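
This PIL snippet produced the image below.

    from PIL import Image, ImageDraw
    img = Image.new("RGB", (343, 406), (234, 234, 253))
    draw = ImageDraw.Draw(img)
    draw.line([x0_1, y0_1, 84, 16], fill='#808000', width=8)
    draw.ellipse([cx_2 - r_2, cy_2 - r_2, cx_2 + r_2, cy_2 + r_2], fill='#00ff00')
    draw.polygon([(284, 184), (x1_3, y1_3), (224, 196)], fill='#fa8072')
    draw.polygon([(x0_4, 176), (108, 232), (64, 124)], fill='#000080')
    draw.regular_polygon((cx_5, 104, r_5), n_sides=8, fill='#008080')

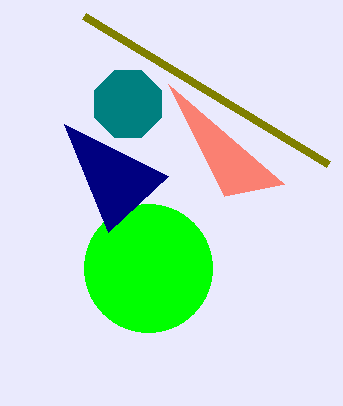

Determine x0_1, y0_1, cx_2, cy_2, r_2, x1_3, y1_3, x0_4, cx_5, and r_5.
x0_1 = 328, y0_1 = 164, cx_2 = 148, cy_2 = 268, r_2 = 64, x1_3 = 168, y1_3 = 84, x0_4 = 168, cx_5 = 128, r_5 = 36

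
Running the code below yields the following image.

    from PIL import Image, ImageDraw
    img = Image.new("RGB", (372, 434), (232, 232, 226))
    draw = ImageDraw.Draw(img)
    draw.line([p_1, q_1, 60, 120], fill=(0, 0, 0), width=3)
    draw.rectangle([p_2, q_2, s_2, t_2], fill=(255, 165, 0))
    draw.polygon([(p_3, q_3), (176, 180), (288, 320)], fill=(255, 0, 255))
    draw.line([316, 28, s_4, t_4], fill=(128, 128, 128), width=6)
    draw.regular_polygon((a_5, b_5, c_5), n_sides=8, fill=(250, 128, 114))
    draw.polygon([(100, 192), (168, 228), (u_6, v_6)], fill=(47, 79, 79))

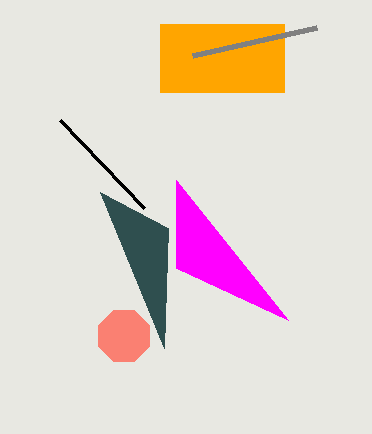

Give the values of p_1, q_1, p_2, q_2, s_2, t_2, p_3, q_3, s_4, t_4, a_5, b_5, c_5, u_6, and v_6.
p_1 = 144, q_1 = 208, p_2 = 160, q_2 = 24, s_2 = 284, t_2 = 92, p_3 = 176, q_3 = 268, s_4 = 192, t_4 = 56, a_5 = 124, b_5 = 336, c_5 = 28, u_6 = 164, v_6 = 348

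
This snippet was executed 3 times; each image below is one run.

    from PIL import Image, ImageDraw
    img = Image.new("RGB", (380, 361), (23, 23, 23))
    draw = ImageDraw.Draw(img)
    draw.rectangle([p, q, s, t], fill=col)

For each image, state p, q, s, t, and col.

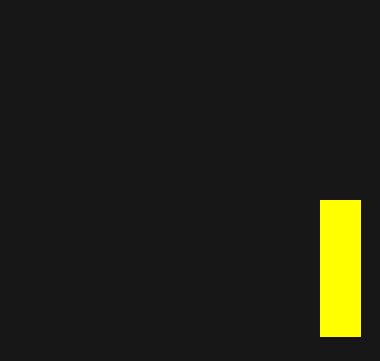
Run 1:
p = 320, q = 200, s = 360, t = 336, col = 'yellow'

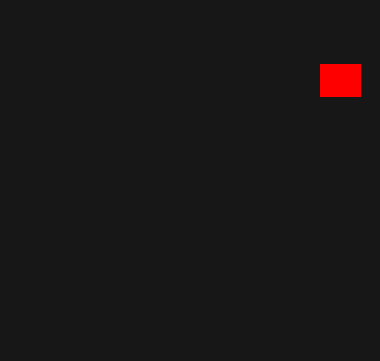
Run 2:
p = 320
q = 64
s = 360
t = 96
col = 'red'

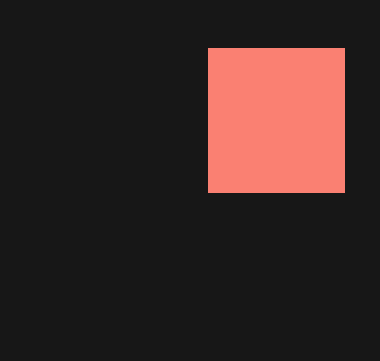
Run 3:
p = 208, q = 48, s = 344, t = 192, col = 'salmon'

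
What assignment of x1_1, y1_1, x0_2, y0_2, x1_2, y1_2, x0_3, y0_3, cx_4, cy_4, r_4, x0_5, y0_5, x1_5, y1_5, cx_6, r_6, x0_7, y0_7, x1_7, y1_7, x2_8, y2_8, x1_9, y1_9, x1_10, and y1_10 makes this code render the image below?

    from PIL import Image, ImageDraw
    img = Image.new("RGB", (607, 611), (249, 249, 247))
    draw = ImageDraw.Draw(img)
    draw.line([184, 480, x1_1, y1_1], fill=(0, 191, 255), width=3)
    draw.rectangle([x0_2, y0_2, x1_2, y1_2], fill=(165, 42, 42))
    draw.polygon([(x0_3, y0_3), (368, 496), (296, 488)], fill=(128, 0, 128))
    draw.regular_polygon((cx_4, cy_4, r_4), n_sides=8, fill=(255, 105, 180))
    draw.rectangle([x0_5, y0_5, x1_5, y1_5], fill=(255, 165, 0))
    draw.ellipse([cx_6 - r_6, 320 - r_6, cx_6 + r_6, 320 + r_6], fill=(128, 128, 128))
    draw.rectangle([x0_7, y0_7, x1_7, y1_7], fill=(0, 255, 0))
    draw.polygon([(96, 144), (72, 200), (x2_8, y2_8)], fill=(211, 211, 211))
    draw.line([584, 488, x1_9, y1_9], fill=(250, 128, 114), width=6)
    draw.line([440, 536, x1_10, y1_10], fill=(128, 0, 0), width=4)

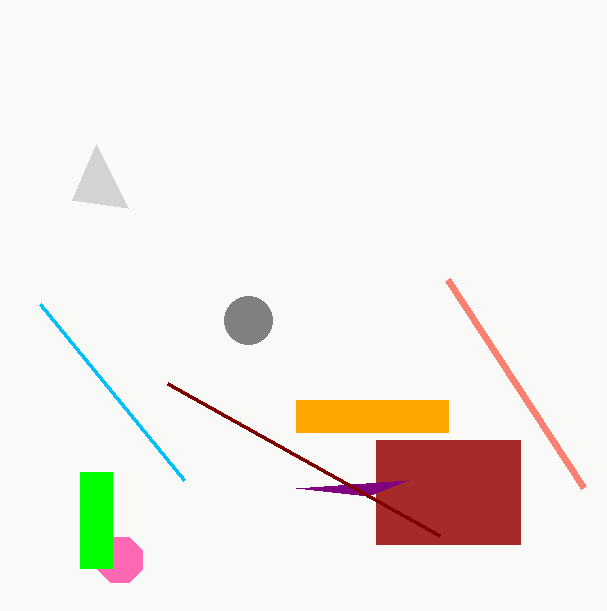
x1_1 = 40, y1_1 = 304, x0_2 = 376, y0_2 = 440, x1_2 = 520, y1_2 = 544, x0_3 = 408, y0_3 = 480, cx_4 = 120, cy_4 = 560, r_4 = 24, x0_5 = 296, y0_5 = 400, x1_5 = 448, y1_5 = 432, cx_6 = 248, r_6 = 24, x0_7 = 80, y0_7 = 472, x1_7 = 112, y1_7 = 568, x2_8 = 128, y2_8 = 208, x1_9 = 448, y1_9 = 280, x1_10 = 168, y1_10 = 384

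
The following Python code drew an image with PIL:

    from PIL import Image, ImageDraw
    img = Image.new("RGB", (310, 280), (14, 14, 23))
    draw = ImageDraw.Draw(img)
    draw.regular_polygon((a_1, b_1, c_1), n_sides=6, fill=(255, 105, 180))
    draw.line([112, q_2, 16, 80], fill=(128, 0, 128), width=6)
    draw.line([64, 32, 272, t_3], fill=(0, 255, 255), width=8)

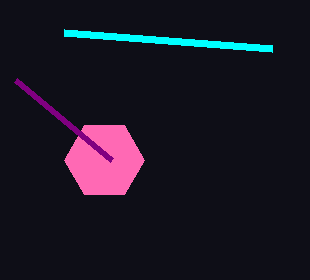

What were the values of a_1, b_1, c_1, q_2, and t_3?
a_1 = 104; b_1 = 160; c_1 = 40; q_2 = 160; t_3 = 48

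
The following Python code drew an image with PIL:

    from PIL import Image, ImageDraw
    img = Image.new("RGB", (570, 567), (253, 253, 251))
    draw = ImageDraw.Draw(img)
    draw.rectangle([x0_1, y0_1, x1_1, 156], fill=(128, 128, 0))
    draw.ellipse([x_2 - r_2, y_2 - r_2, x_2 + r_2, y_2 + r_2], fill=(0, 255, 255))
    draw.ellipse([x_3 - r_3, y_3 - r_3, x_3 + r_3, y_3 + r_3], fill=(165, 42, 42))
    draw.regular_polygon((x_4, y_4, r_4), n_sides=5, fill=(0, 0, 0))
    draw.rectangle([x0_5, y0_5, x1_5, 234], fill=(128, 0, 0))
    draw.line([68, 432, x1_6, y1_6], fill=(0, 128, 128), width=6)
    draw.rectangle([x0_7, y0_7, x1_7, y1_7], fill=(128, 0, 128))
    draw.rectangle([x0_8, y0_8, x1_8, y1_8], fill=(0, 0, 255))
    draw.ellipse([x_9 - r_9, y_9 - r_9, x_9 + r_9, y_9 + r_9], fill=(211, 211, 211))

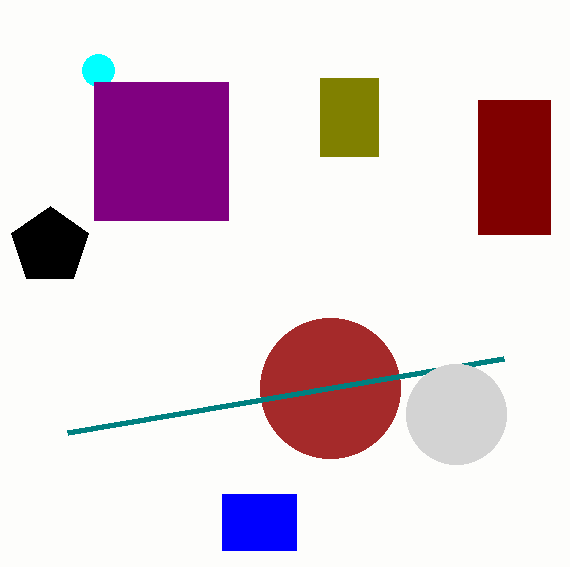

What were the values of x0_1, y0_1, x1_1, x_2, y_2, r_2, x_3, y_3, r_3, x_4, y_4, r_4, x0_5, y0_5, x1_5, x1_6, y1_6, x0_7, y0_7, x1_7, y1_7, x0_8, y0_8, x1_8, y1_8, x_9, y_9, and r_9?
x0_1 = 320, y0_1 = 78, x1_1 = 378, x_2 = 98, y_2 = 70, r_2 = 16, x_3 = 330, y_3 = 388, r_3 = 70, x_4 = 50, y_4 = 246, r_4 = 40, x0_5 = 478, y0_5 = 100, x1_5 = 550, x1_6 = 504, y1_6 = 358, x0_7 = 94, y0_7 = 82, x1_7 = 228, y1_7 = 220, x0_8 = 222, y0_8 = 494, x1_8 = 296, y1_8 = 550, x_9 = 456, y_9 = 414, r_9 = 50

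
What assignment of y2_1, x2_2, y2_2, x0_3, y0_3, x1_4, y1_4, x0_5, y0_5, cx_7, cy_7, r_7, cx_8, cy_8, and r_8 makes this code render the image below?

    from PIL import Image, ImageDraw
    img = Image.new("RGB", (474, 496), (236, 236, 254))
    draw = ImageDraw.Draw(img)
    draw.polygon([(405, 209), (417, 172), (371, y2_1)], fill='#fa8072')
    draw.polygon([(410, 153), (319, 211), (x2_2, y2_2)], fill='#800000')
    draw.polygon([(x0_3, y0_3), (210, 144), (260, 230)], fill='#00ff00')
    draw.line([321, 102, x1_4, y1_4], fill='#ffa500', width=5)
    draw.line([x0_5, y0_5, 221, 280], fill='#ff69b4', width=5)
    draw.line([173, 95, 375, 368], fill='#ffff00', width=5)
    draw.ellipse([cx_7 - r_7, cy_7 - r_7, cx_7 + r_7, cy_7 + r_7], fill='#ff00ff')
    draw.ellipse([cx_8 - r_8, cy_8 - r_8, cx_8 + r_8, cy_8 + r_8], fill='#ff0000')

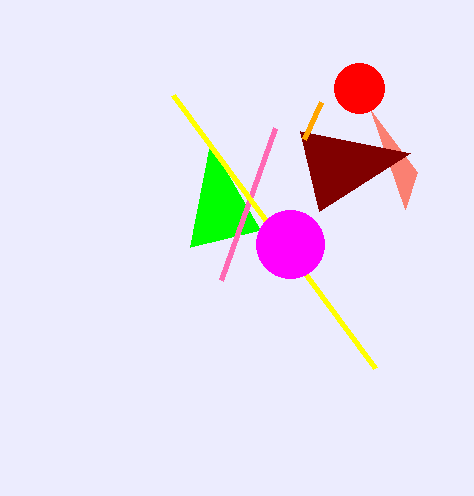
y2_1 = 111; x2_2 = 300; y2_2 = 131; x0_3 = 190; y0_3 = 247; x1_4 = 304; y1_4 = 139; x0_5 = 275; y0_5 = 128; cx_7 = 290; cy_7 = 244; r_7 = 34; cx_8 = 359; cy_8 = 88; r_8 = 25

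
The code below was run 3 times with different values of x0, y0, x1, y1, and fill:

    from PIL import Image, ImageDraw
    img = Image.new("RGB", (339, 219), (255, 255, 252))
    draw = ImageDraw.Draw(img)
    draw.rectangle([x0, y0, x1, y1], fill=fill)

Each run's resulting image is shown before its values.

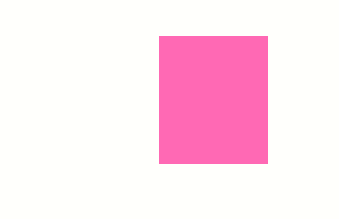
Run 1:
x0 = 159; y0 = 36; x1 = 267; y1 = 163; fill = 'hotpink'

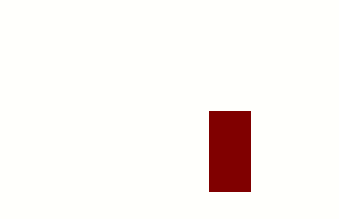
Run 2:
x0 = 209; y0 = 111; x1 = 250; y1 = 191; fill = 'maroon'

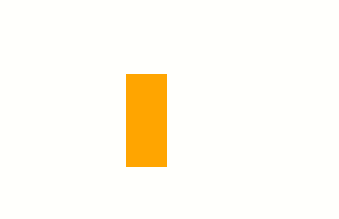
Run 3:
x0 = 126
y0 = 74
x1 = 166
y1 = 166
fill = 'orange'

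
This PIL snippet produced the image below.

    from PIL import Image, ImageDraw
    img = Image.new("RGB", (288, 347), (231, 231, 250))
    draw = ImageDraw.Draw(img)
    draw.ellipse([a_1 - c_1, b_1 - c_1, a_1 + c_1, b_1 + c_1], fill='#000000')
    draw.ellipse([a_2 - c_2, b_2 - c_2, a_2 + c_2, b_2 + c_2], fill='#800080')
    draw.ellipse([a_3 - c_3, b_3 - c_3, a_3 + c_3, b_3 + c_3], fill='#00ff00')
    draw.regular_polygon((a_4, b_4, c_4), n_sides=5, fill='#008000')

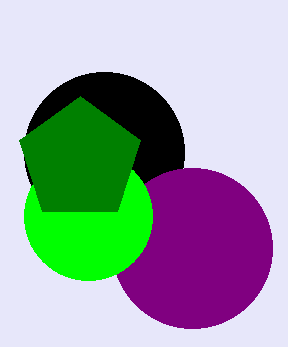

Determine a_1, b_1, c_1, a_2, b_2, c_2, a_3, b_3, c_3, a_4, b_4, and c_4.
a_1 = 104, b_1 = 152, c_1 = 80, a_2 = 192, b_2 = 248, c_2 = 80, a_3 = 88, b_3 = 216, c_3 = 64, a_4 = 80, b_4 = 160, c_4 = 64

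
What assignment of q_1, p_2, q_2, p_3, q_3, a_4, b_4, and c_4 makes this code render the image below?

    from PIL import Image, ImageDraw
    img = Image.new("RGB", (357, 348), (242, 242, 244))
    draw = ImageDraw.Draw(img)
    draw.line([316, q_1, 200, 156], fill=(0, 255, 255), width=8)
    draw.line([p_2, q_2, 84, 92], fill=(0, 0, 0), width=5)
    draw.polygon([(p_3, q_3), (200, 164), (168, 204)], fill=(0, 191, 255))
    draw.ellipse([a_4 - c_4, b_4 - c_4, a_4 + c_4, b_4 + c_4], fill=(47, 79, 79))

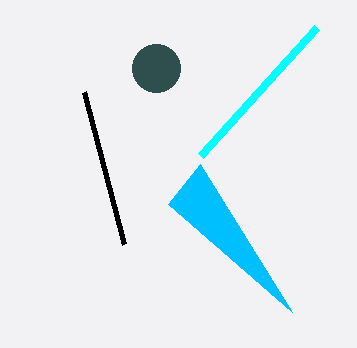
q_1 = 28
p_2 = 124
q_2 = 244
p_3 = 292
q_3 = 312
a_4 = 156
b_4 = 68
c_4 = 24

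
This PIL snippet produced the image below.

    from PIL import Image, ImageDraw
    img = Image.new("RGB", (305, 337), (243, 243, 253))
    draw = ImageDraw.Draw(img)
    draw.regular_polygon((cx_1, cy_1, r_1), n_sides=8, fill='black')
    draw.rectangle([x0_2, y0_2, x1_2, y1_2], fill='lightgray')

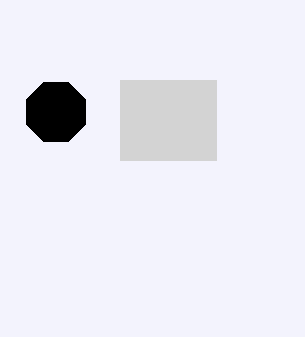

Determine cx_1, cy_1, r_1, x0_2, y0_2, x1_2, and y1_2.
cx_1 = 56
cy_1 = 112
r_1 = 32
x0_2 = 120
y0_2 = 80
x1_2 = 216
y1_2 = 160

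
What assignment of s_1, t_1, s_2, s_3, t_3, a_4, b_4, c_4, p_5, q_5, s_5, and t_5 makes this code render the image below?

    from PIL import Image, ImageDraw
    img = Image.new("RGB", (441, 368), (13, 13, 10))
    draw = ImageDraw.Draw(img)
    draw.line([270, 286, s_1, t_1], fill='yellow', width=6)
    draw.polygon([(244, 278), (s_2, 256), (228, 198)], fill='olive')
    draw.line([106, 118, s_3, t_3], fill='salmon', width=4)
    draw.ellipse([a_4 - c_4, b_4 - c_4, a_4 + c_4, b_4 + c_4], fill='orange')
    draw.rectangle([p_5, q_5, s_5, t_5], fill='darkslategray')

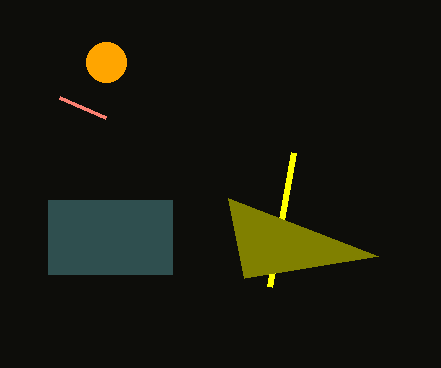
s_1 = 294
t_1 = 152
s_2 = 378
s_3 = 60
t_3 = 98
a_4 = 106
b_4 = 62
c_4 = 20
p_5 = 48
q_5 = 200
s_5 = 172
t_5 = 274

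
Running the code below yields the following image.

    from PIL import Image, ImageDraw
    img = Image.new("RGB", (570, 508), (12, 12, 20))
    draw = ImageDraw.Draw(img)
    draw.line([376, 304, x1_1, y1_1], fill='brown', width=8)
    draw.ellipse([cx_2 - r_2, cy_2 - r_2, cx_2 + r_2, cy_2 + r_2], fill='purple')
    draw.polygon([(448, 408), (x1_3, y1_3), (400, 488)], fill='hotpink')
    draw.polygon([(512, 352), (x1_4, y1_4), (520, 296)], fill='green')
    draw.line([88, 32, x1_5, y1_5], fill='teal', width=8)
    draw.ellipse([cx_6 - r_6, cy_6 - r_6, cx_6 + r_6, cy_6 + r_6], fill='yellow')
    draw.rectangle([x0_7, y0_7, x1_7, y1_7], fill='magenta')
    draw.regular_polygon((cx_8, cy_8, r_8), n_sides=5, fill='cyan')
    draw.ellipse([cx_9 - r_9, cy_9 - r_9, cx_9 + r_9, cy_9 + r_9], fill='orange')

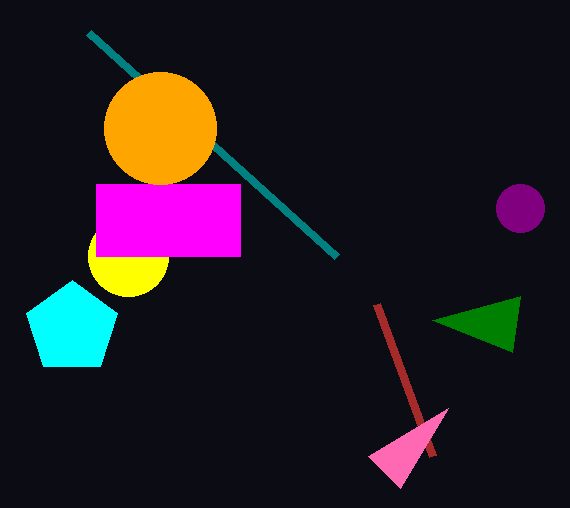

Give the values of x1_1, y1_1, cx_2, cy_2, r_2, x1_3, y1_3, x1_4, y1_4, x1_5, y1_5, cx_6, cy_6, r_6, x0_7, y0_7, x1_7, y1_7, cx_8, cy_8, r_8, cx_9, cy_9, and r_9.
x1_1 = 432; y1_1 = 456; cx_2 = 520; cy_2 = 208; r_2 = 24; x1_3 = 368; y1_3 = 456; x1_4 = 432; y1_4 = 320; x1_5 = 336; y1_5 = 256; cx_6 = 128; cy_6 = 256; r_6 = 40; x0_7 = 96; y0_7 = 184; x1_7 = 240; y1_7 = 256; cx_8 = 72; cy_8 = 328; r_8 = 48; cx_9 = 160; cy_9 = 128; r_9 = 56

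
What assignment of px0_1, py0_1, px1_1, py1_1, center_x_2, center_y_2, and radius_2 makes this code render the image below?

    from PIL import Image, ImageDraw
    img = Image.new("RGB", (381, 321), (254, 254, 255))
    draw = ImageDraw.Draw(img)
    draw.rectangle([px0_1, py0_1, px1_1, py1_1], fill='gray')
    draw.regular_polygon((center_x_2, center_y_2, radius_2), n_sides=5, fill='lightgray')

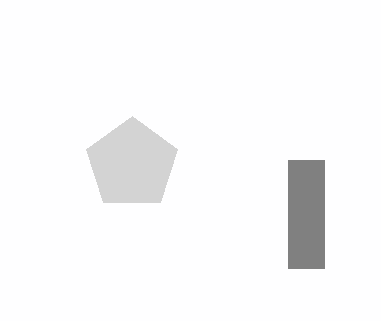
px0_1 = 288
py0_1 = 160
px1_1 = 324
py1_1 = 268
center_x_2 = 132
center_y_2 = 164
radius_2 = 48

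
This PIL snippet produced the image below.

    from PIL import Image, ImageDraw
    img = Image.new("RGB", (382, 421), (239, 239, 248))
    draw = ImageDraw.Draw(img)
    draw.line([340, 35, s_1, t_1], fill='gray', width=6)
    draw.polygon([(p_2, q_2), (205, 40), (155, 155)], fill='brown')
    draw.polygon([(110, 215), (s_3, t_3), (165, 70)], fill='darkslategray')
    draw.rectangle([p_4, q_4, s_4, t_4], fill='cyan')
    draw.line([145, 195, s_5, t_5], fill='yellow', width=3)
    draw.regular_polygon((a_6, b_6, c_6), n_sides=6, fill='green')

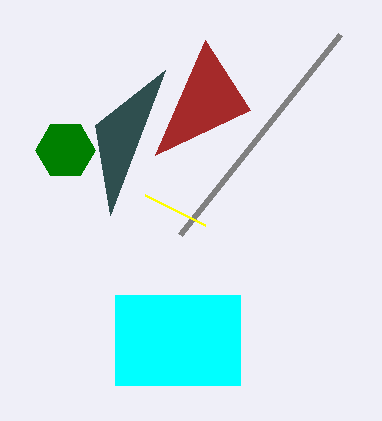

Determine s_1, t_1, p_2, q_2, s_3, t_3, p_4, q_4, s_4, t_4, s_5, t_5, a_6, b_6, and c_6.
s_1 = 180, t_1 = 235, p_2 = 250, q_2 = 110, s_3 = 95, t_3 = 125, p_4 = 115, q_4 = 295, s_4 = 240, t_4 = 385, s_5 = 205, t_5 = 225, a_6 = 65, b_6 = 150, c_6 = 30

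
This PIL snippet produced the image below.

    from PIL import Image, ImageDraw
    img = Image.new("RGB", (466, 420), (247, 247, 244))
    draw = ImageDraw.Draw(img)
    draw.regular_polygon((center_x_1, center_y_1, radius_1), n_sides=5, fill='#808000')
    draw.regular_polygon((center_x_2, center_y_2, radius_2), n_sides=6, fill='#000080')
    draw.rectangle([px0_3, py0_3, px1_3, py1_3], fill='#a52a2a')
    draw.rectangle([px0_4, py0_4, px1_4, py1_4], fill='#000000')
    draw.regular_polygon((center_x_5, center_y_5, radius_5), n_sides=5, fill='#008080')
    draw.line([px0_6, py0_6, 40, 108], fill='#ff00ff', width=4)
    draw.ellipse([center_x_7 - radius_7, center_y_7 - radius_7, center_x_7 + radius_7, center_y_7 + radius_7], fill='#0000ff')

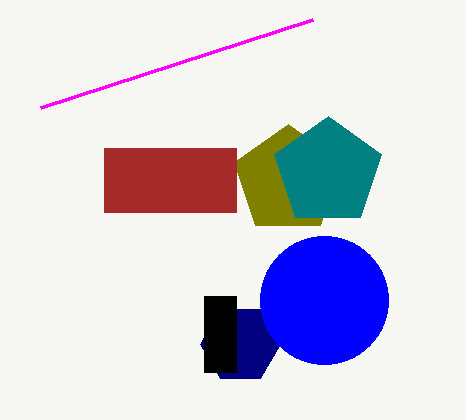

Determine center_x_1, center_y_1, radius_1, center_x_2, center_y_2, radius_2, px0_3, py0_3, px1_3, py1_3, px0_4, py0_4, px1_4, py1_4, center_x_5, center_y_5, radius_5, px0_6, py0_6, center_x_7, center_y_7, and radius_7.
center_x_1 = 288, center_y_1 = 180, radius_1 = 56, center_x_2 = 240, center_y_2 = 344, radius_2 = 40, px0_3 = 104, py0_3 = 148, px1_3 = 236, py1_3 = 212, px0_4 = 204, py0_4 = 296, px1_4 = 236, py1_4 = 372, center_x_5 = 328, center_y_5 = 172, radius_5 = 56, px0_6 = 312, py0_6 = 20, center_x_7 = 324, center_y_7 = 300, radius_7 = 64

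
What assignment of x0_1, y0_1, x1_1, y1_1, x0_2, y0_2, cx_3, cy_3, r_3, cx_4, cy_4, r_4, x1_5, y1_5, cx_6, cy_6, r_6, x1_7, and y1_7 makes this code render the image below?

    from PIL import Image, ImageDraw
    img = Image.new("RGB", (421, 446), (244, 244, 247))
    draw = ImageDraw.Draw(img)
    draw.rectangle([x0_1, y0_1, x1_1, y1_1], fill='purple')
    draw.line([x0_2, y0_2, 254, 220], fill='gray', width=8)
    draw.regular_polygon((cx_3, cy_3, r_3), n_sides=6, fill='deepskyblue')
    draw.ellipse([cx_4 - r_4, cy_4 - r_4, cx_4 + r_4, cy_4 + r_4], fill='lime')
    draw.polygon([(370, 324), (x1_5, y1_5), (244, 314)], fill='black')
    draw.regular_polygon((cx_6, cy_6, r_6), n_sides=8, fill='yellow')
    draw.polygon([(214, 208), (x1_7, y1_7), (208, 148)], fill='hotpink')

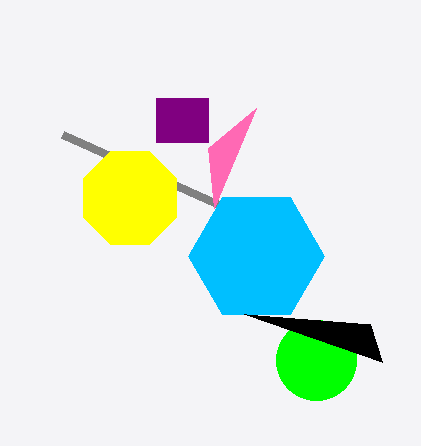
x0_1 = 156; y0_1 = 98; x1_1 = 208; y1_1 = 142; x0_2 = 62; y0_2 = 134; cx_3 = 256; cy_3 = 256; r_3 = 68; cx_4 = 316; cy_4 = 360; r_4 = 40; x1_5 = 382; y1_5 = 362; cx_6 = 130; cy_6 = 198; r_6 = 50; x1_7 = 256; y1_7 = 108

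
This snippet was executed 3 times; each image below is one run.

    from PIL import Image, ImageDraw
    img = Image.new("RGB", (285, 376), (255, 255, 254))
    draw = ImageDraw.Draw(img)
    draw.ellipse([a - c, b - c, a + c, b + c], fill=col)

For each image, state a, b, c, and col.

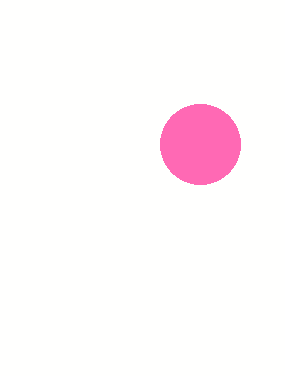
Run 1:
a = 200, b = 144, c = 40, col = 'hotpink'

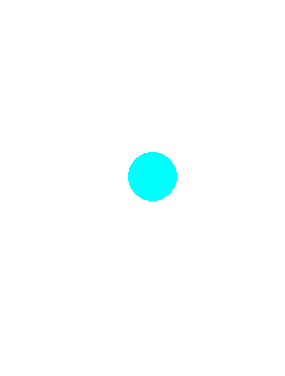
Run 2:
a = 152; b = 176; c = 24; col = 'cyan'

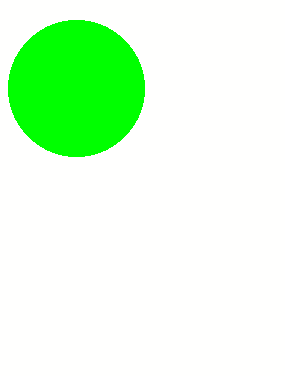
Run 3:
a = 76
b = 88
c = 68
col = 'lime'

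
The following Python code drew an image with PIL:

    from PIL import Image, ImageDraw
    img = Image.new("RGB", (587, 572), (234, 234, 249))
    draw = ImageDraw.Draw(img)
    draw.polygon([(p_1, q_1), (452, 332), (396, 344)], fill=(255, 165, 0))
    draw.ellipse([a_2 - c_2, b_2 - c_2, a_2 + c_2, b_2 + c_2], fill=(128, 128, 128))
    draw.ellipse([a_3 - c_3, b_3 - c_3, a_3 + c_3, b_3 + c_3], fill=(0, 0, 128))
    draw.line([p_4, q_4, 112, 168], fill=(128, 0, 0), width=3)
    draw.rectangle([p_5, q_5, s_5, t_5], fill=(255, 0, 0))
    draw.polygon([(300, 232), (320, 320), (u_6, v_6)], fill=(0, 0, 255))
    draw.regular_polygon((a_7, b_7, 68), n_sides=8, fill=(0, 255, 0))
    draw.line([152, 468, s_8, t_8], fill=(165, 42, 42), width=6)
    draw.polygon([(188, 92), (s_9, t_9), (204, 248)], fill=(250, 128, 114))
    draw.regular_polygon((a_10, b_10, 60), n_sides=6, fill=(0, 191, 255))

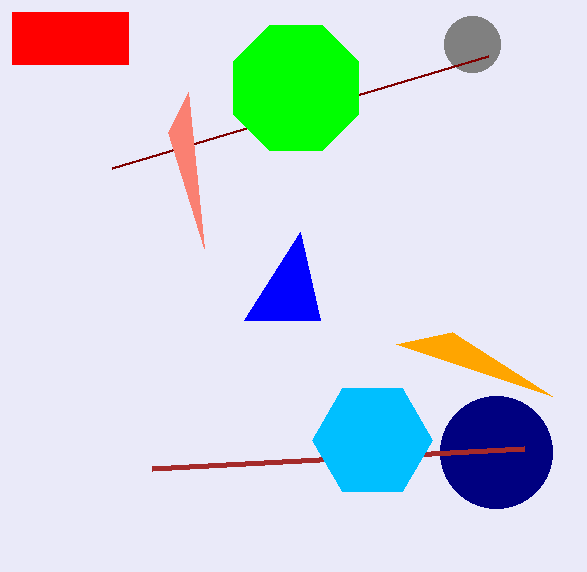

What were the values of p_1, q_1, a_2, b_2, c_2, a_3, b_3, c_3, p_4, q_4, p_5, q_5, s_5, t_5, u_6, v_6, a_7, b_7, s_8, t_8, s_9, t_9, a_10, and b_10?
p_1 = 552
q_1 = 396
a_2 = 472
b_2 = 44
c_2 = 28
a_3 = 496
b_3 = 452
c_3 = 56
p_4 = 488
q_4 = 56
p_5 = 12
q_5 = 12
s_5 = 128
t_5 = 64
u_6 = 244
v_6 = 320
a_7 = 296
b_7 = 88
s_8 = 524
t_8 = 448
s_9 = 168
t_9 = 132
a_10 = 372
b_10 = 440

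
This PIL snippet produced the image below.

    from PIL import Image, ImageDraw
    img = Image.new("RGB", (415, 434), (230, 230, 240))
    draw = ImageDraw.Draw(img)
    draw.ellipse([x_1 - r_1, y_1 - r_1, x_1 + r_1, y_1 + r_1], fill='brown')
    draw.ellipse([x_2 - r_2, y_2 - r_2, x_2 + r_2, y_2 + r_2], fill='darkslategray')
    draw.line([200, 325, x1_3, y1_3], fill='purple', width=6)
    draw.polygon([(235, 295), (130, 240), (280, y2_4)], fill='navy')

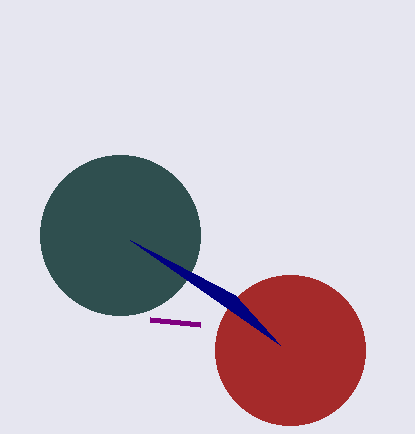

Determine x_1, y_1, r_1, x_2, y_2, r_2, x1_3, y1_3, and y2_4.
x_1 = 290, y_1 = 350, r_1 = 75, x_2 = 120, y_2 = 235, r_2 = 80, x1_3 = 150, y1_3 = 320, y2_4 = 345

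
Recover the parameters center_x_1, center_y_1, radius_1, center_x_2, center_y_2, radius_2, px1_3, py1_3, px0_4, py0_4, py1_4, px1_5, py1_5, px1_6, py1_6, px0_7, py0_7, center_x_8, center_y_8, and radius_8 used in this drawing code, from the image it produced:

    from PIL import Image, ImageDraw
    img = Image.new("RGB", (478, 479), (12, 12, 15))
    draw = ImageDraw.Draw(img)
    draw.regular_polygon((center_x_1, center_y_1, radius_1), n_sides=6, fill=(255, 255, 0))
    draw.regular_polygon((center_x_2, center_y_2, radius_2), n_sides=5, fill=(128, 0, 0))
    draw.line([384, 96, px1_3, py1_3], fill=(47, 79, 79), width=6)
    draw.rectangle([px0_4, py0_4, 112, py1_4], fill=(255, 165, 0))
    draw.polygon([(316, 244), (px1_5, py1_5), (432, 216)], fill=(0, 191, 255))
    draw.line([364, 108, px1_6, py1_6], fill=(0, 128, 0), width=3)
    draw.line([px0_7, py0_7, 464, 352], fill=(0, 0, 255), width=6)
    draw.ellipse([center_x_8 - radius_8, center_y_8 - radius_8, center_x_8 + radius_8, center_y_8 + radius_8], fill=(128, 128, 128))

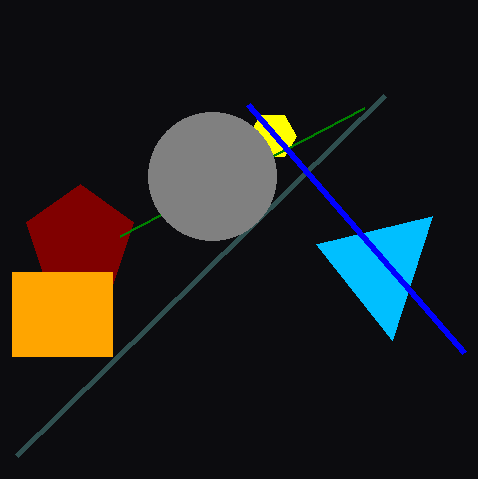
center_x_1 = 272; center_y_1 = 136; radius_1 = 24; center_x_2 = 80; center_y_2 = 240; radius_2 = 56; px1_3 = 16; py1_3 = 456; px0_4 = 12; py0_4 = 272; py1_4 = 356; px1_5 = 392; py1_5 = 340; px1_6 = 120; py1_6 = 236; px0_7 = 248; py0_7 = 104; center_x_8 = 212; center_y_8 = 176; radius_8 = 64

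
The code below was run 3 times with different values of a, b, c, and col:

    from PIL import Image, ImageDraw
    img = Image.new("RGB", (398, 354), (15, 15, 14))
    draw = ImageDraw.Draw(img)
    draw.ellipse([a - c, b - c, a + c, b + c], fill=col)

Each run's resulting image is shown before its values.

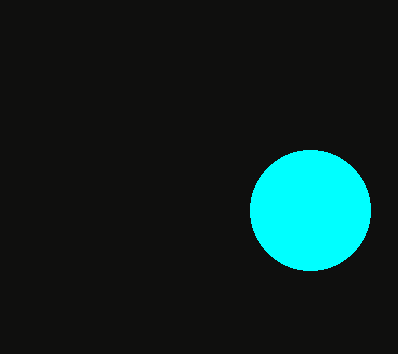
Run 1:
a = 310
b = 210
c = 60
col = 'cyan'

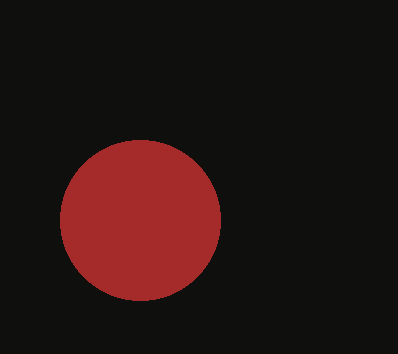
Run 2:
a = 140
b = 220
c = 80
col = 'brown'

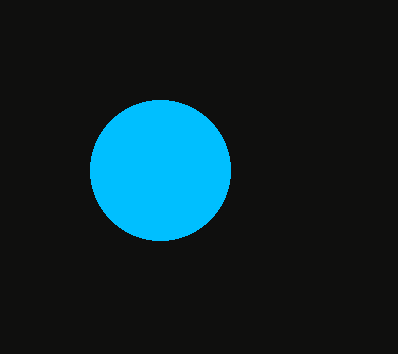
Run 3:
a = 160, b = 170, c = 70, col = 'deepskyblue'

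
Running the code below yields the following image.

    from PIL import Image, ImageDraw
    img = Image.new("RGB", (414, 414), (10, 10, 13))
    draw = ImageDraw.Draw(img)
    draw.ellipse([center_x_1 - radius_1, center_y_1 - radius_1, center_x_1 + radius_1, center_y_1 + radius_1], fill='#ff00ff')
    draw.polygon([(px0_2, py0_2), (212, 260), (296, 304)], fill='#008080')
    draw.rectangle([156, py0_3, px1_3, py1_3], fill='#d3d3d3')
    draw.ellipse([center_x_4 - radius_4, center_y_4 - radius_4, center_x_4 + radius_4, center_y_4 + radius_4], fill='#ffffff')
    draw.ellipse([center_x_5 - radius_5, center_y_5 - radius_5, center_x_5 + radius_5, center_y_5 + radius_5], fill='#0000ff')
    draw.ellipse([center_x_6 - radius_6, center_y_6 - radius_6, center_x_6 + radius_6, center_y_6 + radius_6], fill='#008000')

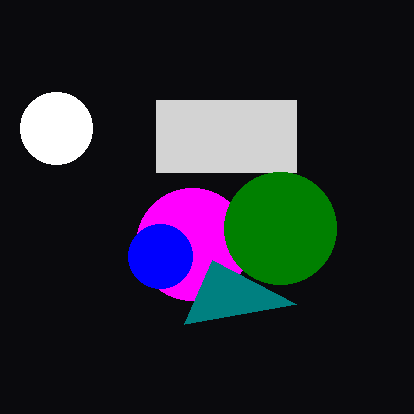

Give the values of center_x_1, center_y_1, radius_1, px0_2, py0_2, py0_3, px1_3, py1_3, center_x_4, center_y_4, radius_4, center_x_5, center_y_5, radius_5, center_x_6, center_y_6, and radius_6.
center_x_1 = 192; center_y_1 = 244; radius_1 = 56; px0_2 = 184; py0_2 = 324; py0_3 = 100; px1_3 = 296; py1_3 = 172; center_x_4 = 56; center_y_4 = 128; radius_4 = 36; center_x_5 = 160; center_y_5 = 256; radius_5 = 32; center_x_6 = 280; center_y_6 = 228; radius_6 = 56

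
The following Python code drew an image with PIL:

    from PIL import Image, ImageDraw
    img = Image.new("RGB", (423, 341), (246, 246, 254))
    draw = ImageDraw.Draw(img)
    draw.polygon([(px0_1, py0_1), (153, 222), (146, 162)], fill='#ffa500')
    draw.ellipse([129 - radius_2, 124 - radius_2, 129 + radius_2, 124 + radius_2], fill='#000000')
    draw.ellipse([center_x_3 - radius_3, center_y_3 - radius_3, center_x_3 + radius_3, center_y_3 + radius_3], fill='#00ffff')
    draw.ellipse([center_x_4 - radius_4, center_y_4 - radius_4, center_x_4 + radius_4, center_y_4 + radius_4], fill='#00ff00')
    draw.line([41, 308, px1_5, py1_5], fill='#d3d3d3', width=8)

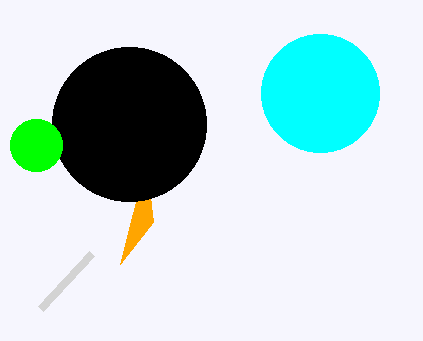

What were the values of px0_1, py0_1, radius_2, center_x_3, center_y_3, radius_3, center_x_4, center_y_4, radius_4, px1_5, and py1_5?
px0_1 = 120, py0_1 = 264, radius_2 = 77, center_x_3 = 320, center_y_3 = 93, radius_3 = 59, center_x_4 = 36, center_y_4 = 145, radius_4 = 26, px1_5 = 92, py1_5 = 253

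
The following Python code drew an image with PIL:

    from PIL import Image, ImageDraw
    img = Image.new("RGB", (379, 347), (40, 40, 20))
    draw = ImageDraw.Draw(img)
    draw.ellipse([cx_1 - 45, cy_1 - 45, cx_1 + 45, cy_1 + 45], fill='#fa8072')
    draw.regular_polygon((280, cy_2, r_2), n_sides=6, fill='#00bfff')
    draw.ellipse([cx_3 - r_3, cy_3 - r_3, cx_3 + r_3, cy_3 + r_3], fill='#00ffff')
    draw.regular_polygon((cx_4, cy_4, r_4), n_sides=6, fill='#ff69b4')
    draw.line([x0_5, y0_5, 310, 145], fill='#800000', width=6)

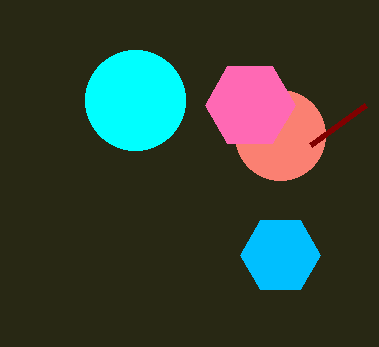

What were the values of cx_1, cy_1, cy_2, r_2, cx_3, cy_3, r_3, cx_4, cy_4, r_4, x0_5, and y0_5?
cx_1 = 280, cy_1 = 135, cy_2 = 255, r_2 = 40, cx_3 = 135, cy_3 = 100, r_3 = 50, cx_4 = 250, cy_4 = 105, r_4 = 45, x0_5 = 365, y0_5 = 105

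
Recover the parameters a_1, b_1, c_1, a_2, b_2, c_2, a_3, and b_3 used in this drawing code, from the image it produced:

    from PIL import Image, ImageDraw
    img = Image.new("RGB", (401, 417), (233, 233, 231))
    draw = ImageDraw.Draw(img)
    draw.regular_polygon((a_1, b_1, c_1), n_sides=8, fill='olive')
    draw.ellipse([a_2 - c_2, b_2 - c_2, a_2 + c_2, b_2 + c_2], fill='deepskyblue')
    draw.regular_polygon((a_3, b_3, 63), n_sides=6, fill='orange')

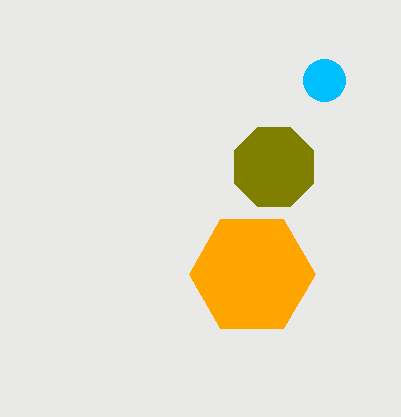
a_1 = 274, b_1 = 167, c_1 = 43, a_2 = 324, b_2 = 80, c_2 = 21, a_3 = 252, b_3 = 274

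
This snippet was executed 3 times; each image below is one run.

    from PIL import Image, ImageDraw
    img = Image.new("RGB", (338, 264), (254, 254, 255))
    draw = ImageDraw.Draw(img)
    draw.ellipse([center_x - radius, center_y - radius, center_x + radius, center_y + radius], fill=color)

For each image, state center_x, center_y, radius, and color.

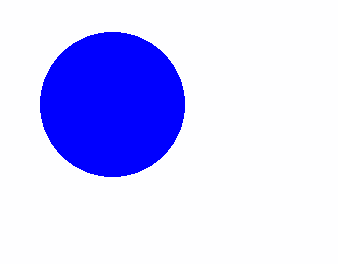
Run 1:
center_x = 112, center_y = 104, radius = 72, color = 'blue'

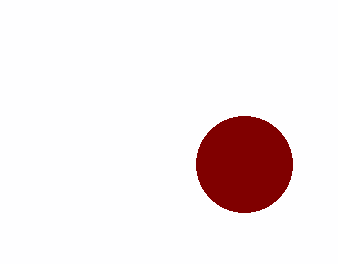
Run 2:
center_x = 244; center_y = 164; radius = 48; color = 'maroon'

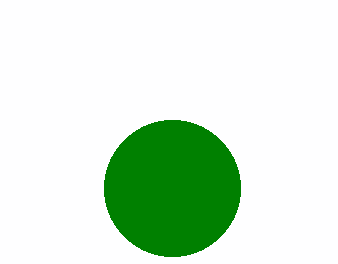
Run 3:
center_x = 172
center_y = 188
radius = 68
color = 'green'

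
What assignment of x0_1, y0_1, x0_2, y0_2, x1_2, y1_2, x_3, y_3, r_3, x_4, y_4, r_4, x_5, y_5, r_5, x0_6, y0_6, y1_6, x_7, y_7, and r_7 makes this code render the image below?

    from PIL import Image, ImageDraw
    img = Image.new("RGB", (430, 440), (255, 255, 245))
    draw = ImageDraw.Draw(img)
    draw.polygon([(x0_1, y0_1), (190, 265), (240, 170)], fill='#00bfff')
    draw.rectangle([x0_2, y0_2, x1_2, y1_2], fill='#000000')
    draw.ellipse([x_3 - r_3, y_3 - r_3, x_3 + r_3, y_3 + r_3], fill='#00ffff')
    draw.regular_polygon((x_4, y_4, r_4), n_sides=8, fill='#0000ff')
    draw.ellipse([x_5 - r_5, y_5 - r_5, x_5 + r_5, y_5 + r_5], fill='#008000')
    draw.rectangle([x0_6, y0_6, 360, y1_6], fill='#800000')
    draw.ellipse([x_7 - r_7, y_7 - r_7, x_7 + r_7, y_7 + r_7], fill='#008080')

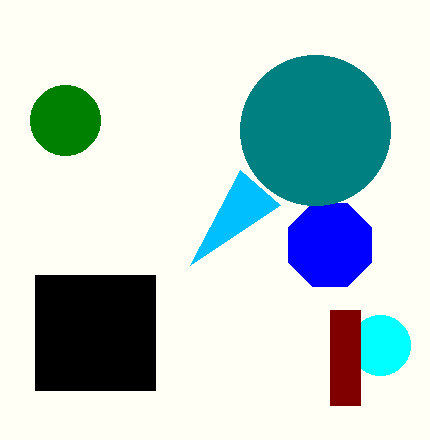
x0_1 = 280, y0_1 = 205, x0_2 = 35, y0_2 = 275, x1_2 = 155, y1_2 = 390, x_3 = 380, y_3 = 345, r_3 = 30, x_4 = 330, y_4 = 245, r_4 = 45, x_5 = 65, y_5 = 120, r_5 = 35, x0_6 = 330, y0_6 = 310, y1_6 = 405, x_7 = 315, y_7 = 130, r_7 = 75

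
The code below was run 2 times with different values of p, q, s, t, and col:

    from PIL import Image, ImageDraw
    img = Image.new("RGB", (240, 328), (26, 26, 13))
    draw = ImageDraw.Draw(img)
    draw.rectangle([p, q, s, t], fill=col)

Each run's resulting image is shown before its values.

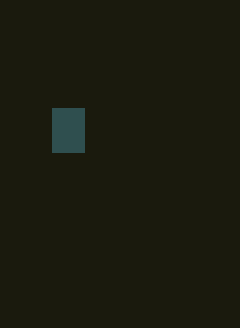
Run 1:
p = 52
q = 108
s = 84
t = 152
col = 'darkslategray'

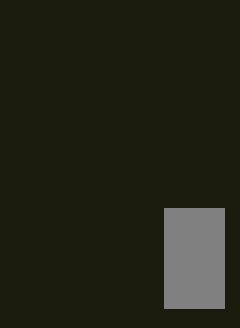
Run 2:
p = 164; q = 208; s = 224; t = 308; col = 'gray'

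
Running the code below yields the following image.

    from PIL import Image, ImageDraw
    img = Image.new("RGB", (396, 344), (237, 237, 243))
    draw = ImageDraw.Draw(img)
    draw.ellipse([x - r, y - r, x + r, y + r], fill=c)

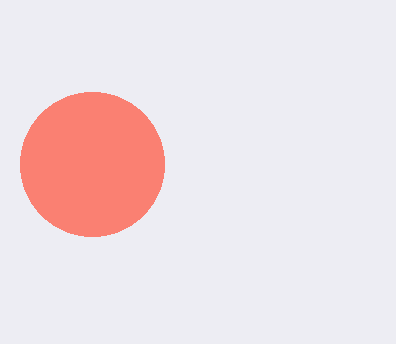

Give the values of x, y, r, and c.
x = 92
y = 164
r = 72
c = 'salmon'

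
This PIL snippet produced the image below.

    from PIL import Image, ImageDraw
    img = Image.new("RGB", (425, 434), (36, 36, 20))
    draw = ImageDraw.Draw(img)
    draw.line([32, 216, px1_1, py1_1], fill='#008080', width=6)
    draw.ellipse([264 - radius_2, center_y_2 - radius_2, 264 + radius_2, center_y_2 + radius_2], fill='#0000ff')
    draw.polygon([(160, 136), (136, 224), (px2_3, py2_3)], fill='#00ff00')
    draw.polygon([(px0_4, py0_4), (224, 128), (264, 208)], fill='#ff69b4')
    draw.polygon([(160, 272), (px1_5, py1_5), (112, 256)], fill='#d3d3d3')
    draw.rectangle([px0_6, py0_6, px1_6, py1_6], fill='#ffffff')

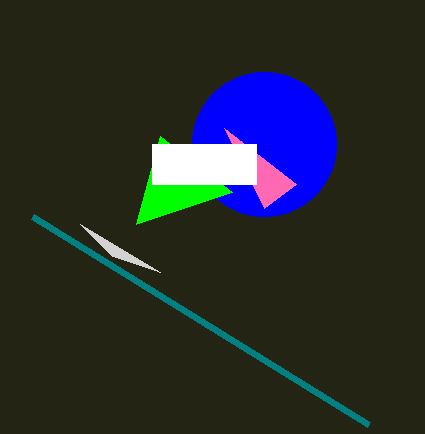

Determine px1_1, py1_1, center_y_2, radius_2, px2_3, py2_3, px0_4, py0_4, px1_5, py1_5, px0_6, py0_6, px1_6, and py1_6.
px1_1 = 368, py1_1 = 424, center_y_2 = 144, radius_2 = 72, px2_3 = 232, py2_3 = 192, px0_4 = 296, py0_4 = 184, px1_5 = 80, py1_5 = 224, px0_6 = 152, py0_6 = 144, px1_6 = 256, py1_6 = 184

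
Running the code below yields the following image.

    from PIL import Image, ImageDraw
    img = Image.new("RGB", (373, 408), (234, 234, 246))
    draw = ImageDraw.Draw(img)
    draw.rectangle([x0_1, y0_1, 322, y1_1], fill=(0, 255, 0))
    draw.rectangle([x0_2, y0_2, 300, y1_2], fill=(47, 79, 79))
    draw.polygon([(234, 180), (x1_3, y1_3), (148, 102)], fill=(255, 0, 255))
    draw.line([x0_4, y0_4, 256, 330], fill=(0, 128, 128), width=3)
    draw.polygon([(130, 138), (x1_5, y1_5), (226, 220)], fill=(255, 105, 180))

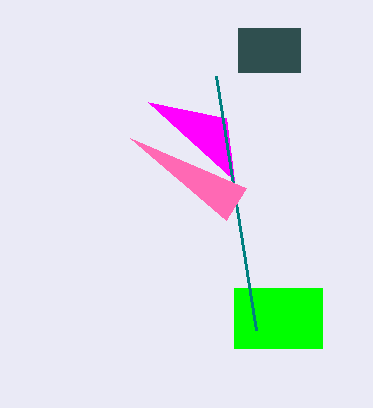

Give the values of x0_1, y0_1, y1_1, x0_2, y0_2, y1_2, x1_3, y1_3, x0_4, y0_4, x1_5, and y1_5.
x0_1 = 234
y0_1 = 288
y1_1 = 348
x0_2 = 238
y0_2 = 28
y1_2 = 72
x1_3 = 226
y1_3 = 118
x0_4 = 216
y0_4 = 76
x1_5 = 246
y1_5 = 188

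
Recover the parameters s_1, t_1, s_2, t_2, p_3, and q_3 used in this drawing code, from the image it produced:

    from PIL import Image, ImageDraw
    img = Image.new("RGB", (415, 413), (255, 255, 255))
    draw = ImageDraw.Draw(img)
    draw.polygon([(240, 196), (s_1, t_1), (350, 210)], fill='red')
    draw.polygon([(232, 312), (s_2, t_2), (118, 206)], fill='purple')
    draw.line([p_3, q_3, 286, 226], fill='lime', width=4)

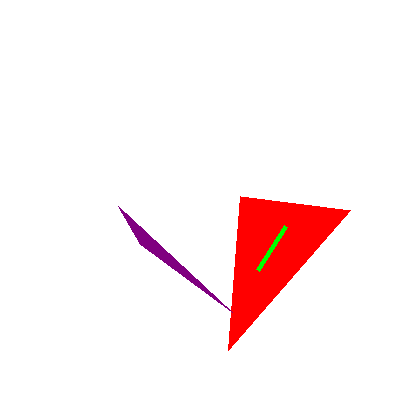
s_1 = 228; t_1 = 350; s_2 = 140; t_2 = 244; p_3 = 258; q_3 = 270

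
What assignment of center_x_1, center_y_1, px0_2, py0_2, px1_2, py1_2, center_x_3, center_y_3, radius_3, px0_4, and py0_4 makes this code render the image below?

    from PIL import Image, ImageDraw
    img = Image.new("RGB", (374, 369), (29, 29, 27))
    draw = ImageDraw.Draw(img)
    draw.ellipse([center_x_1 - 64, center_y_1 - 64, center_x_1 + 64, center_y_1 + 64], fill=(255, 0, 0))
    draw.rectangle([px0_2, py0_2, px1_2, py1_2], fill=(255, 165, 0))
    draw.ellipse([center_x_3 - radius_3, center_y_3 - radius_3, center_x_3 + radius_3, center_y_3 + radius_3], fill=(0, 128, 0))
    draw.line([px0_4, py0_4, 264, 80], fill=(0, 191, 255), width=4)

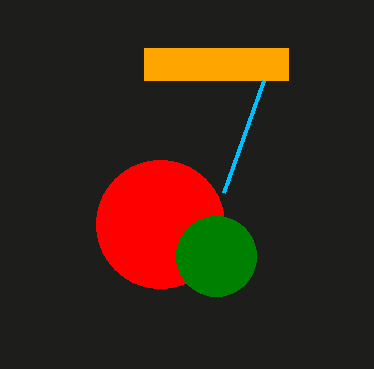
center_x_1 = 160, center_y_1 = 224, px0_2 = 144, py0_2 = 48, px1_2 = 288, py1_2 = 80, center_x_3 = 216, center_y_3 = 256, radius_3 = 40, px0_4 = 224, py0_4 = 192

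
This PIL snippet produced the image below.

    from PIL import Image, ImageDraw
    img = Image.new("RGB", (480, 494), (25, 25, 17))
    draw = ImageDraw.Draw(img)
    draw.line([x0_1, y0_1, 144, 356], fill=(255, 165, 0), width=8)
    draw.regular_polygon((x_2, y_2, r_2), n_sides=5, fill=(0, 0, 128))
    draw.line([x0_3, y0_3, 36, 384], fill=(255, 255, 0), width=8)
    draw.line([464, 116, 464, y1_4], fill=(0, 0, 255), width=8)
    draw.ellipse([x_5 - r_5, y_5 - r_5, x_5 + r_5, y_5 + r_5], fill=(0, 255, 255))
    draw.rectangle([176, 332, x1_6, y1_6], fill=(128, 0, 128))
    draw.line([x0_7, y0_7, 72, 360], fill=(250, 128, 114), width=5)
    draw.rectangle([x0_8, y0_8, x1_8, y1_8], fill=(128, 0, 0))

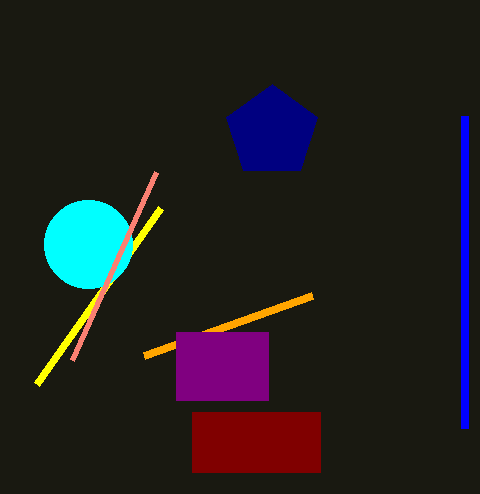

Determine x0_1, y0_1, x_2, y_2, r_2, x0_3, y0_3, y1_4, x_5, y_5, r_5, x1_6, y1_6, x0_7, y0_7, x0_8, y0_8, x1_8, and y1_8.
x0_1 = 312, y0_1 = 296, x_2 = 272, y_2 = 132, r_2 = 48, x0_3 = 160, y0_3 = 208, y1_4 = 428, x_5 = 88, y_5 = 244, r_5 = 44, x1_6 = 268, y1_6 = 400, x0_7 = 156, y0_7 = 172, x0_8 = 192, y0_8 = 412, x1_8 = 320, y1_8 = 472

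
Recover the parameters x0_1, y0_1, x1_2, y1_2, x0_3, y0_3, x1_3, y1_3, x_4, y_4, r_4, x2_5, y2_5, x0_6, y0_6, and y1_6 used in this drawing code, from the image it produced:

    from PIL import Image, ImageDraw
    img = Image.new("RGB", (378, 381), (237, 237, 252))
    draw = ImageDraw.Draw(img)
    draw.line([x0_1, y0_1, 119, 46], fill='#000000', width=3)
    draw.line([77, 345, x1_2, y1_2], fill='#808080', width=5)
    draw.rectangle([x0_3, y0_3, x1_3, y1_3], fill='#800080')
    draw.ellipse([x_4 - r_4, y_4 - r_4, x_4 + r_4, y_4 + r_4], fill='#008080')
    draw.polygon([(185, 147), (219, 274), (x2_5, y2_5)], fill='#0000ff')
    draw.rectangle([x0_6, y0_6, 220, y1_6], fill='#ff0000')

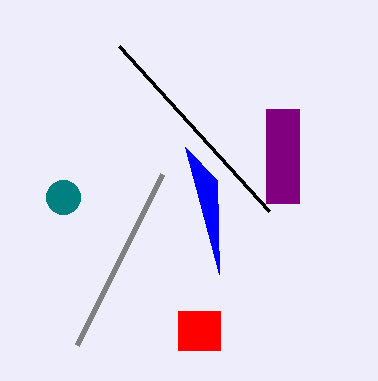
x0_1 = 269, y0_1 = 211, x1_2 = 162, y1_2 = 174, x0_3 = 266, y0_3 = 109, x1_3 = 299, y1_3 = 203, x_4 = 63, y_4 = 197, r_4 = 17, x2_5 = 217, y2_5 = 180, x0_6 = 178, y0_6 = 311, y1_6 = 350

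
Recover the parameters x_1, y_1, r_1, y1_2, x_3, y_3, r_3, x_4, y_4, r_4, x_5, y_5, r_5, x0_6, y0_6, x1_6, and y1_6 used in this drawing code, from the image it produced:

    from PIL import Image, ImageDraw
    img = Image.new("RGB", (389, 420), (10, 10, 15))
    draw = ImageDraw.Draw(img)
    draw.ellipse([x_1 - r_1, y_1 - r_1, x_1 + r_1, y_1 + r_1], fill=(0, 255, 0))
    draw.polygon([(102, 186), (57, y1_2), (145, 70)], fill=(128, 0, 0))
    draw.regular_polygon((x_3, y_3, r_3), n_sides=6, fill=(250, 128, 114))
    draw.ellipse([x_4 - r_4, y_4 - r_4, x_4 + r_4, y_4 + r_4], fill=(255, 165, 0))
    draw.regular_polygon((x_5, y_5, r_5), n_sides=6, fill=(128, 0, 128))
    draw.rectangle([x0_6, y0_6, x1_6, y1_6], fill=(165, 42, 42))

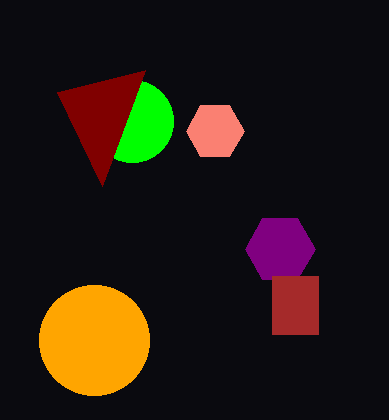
x_1 = 132; y_1 = 121; r_1 = 41; y1_2 = 92; x_3 = 215; y_3 = 131; r_3 = 29; x_4 = 94; y_4 = 340; r_4 = 55; x_5 = 280; y_5 = 249; r_5 = 35; x0_6 = 272; y0_6 = 276; x1_6 = 318; y1_6 = 334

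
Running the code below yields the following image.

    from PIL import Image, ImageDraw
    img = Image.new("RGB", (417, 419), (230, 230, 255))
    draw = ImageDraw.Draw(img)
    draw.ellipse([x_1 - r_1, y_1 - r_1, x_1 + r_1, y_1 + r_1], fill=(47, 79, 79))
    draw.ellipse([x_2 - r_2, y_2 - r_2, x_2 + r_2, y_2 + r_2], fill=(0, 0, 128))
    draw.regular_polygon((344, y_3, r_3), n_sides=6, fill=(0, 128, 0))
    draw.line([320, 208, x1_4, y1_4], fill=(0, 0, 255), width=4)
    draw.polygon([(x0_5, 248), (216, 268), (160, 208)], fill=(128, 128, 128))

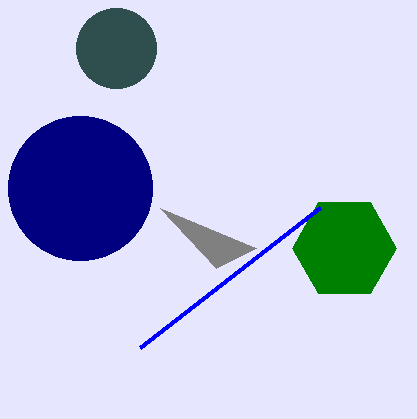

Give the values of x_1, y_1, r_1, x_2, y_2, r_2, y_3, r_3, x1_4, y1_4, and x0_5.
x_1 = 116; y_1 = 48; r_1 = 40; x_2 = 80; y_2 = 188; r_2 = 72; y_3 = 248; r_3 = 52; x1_4 = 140; y1_4 = 348; x0_5 = 256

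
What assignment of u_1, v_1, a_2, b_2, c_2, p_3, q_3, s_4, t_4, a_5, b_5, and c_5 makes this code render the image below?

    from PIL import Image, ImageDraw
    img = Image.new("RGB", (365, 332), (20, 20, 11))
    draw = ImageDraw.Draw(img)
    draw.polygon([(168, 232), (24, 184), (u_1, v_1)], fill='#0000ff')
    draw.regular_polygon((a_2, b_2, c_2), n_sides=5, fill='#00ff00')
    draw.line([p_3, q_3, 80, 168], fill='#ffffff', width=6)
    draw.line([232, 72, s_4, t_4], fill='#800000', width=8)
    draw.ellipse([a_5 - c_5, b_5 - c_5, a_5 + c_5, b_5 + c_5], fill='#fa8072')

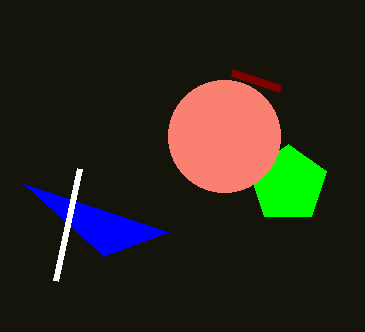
u_1 = 104, v_1 = 256, a_2 = 288, b_2 = 184, c_2 = 40, p_3 = 56, q_3 = 280, s_4 = 280, t_4 = 88, a_5 = 224, b_5 = 136, c_5 = 56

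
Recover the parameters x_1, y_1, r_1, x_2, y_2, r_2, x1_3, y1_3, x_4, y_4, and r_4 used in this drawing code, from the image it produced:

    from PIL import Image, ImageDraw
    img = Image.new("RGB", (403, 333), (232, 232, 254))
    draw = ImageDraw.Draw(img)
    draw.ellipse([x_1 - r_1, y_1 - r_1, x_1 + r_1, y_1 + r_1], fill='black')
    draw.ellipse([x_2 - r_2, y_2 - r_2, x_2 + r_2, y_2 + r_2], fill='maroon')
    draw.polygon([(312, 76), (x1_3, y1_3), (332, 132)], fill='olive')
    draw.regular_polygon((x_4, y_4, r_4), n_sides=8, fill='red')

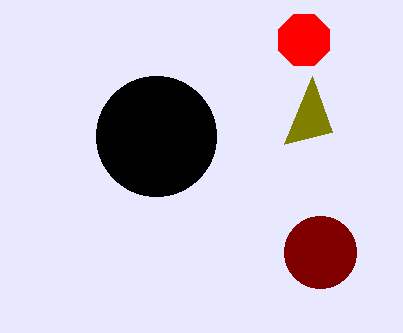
x_1 = 156, y_1 = 136, r_1 = 60, x_2 = 320, y_2 = 252, r_2 = 36, x1_3 = 284, y1_3 = 144, x_4 = 304, y_4 = 40, r_4 = 28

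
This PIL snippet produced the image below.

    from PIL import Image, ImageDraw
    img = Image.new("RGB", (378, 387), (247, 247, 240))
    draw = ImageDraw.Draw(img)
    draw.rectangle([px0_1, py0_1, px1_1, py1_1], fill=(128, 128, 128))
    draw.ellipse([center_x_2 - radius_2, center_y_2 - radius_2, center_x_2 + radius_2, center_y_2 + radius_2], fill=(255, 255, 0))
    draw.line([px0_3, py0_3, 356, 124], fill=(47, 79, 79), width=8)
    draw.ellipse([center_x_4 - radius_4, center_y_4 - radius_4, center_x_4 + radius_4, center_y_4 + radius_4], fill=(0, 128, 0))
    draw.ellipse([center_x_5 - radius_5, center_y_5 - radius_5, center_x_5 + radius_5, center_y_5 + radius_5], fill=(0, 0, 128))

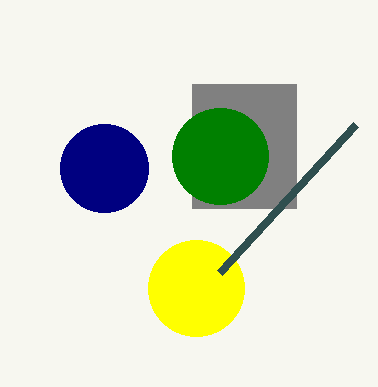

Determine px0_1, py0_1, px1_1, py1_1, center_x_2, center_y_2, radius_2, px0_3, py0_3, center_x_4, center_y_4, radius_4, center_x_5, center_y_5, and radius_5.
px0_1 = 192; py0_1 = 84; px1_1 = 296; py1_1 = 208; center_x_2 = 196; center_y_2 = 288; radius_2 = 48; px0_3 = 220; py0_3 = 272; center_x_4 = 220; center_y_4 = 156; radius_4 = 48; center_x_5 = 104; center_y_5 = 168; radius_5 = 44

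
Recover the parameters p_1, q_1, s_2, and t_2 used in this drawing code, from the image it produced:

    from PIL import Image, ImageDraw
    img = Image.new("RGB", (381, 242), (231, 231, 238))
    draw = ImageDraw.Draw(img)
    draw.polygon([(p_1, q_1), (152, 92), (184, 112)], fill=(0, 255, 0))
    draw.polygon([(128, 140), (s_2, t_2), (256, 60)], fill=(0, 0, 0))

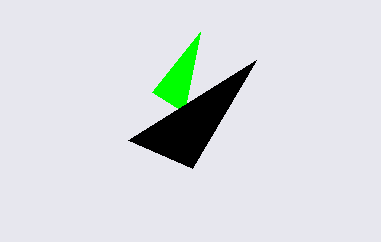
p_1 = 200
q_1 = 32
s_2 = 192
t_2 = 168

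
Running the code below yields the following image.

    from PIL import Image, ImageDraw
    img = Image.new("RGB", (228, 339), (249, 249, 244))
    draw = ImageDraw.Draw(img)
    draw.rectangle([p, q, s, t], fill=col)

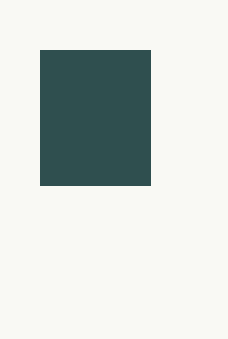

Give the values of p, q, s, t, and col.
p = 40, q = 50, s = 150, t = 185, col = 'darkslategray'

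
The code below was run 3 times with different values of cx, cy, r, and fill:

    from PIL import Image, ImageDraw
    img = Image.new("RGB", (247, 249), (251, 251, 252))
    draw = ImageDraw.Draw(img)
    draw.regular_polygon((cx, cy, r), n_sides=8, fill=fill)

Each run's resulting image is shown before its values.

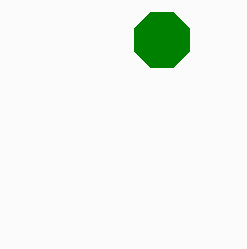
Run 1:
cx = 162; cy = 40; r = 30; fill = 'green'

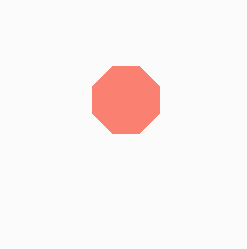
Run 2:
cx = 126, cy = 100, r = 36, fill = 'salmon'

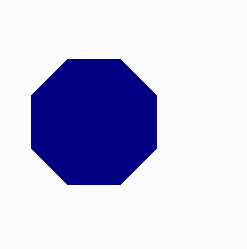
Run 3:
cx = 94; cy = 122; r = 68; fill = 'navy'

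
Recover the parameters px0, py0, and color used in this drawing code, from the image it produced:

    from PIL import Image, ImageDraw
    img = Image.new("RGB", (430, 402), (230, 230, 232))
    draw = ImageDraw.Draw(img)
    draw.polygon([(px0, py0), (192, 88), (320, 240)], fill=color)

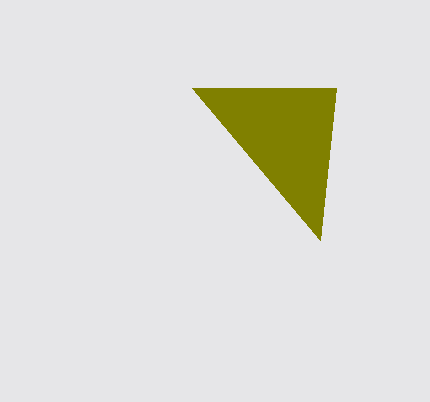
px0 = 336, py0 = 88, color = 'olive'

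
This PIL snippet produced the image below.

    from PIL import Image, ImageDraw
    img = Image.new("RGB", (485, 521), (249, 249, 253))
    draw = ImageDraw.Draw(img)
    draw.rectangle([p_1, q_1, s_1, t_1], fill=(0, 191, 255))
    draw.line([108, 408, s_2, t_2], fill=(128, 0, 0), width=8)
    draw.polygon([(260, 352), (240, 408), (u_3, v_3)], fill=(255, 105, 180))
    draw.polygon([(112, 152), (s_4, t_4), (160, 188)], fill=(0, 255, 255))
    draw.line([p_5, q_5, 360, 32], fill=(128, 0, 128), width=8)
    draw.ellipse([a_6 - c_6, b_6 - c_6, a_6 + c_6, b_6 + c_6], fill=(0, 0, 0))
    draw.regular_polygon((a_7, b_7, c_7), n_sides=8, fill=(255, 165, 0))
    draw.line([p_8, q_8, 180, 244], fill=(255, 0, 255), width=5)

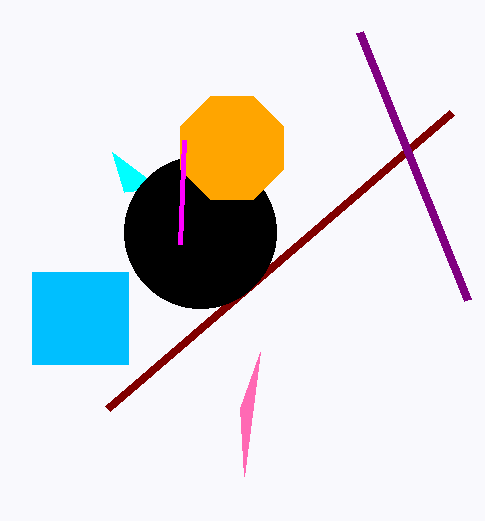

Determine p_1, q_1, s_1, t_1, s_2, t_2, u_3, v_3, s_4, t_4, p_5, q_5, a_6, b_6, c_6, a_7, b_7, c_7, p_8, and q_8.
p_1 = 32; q_1 = 272; s_1 = 128; t_1 = 364; s_2 = 452; t_2 = 112; u_3 = 244; v_3 = 476; s_4 = 124; t_4 = 192; p_5 = 468; q_5 = 300; a_6 = 200; b_6 = 232; c_6 = 76; a_7 = 232; b_7 = 148; c_7 = 56; p_8 = 184; q_8 = 140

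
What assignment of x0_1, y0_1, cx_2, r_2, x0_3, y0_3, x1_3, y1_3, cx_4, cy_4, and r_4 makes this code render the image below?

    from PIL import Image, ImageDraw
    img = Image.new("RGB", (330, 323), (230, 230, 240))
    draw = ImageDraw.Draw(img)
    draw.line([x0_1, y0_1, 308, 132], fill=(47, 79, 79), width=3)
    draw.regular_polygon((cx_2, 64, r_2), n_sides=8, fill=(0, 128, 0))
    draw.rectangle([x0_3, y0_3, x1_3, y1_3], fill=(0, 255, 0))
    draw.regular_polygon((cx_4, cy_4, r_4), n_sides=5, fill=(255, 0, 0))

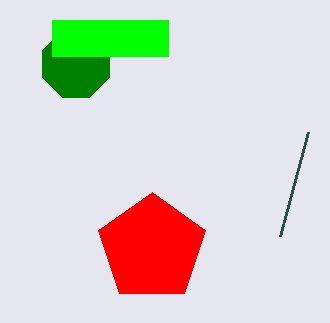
x0_1 = 280, y0_1 = 236, cx_2 = 76, r_2 = 36, x0_3 = 52, y0_3 = 20, x1_3 = 168, y1_3 = 56, cx_4 = 152, cy_4 = 248, r_4 = 56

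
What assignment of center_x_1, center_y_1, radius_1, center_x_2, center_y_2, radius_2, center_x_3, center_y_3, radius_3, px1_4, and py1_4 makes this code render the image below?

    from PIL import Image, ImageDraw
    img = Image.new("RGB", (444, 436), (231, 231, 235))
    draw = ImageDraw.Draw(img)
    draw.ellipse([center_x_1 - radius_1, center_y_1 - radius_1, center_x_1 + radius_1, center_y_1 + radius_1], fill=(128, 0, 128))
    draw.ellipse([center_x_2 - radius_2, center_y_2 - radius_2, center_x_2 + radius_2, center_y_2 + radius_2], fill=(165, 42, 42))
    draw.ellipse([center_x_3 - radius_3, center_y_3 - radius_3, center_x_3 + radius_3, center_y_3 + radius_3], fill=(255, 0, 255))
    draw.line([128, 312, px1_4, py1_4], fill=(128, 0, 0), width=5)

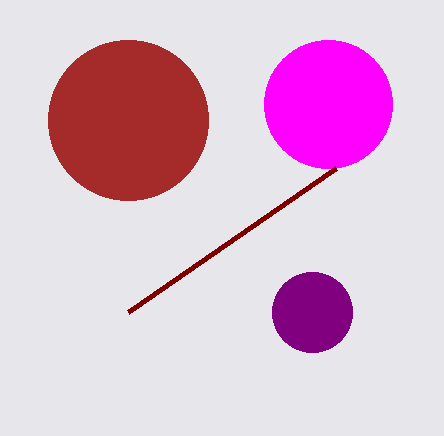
center_x_1 = 312
center_y_1 = 312
radius_1 = 40
center_x_2 = 128
center_y_2 = 120
radius_2 = 80
center_x_3 = 328
center_y_3 = 104
radius_3 = 64
px1_4 = 336
py1_4 = 168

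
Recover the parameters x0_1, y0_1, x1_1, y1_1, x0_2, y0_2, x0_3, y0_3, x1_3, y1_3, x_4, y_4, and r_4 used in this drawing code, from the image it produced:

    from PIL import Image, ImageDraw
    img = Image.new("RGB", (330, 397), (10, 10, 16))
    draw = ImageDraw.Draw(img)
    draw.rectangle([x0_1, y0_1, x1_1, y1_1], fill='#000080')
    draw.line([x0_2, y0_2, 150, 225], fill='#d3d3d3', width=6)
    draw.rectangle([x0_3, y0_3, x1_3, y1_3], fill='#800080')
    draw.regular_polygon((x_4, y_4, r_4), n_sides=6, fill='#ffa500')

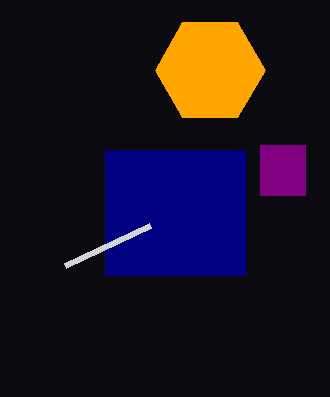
x0_1 = 105, y0_1 = 150, x1_1 = 245, y1_1 = 275, x0_2 = 65, y0_2 = 265, x0_3 = 260, y0_3 = 145, x1_3 = 305, y1_3 = 195, x_4 = 210, y_4 = 70, r_4 = 55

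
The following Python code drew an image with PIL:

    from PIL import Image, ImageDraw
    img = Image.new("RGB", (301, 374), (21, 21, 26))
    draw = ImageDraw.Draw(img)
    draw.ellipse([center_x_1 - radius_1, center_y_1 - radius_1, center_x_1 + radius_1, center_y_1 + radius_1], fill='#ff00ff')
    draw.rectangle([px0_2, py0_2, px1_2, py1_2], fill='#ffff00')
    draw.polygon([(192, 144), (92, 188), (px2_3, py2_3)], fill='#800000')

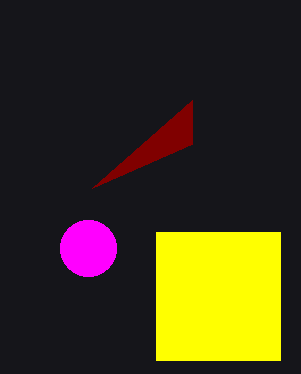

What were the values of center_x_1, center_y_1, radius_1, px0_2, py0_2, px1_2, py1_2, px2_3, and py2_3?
center_x_1 = 88
center_y_1 = 248
radius_1 = 28
px0_2 = 156
py0_2 = 232
px1_2 = 280
py1_2 = 360
px2_3 = 192
py2_3 = 100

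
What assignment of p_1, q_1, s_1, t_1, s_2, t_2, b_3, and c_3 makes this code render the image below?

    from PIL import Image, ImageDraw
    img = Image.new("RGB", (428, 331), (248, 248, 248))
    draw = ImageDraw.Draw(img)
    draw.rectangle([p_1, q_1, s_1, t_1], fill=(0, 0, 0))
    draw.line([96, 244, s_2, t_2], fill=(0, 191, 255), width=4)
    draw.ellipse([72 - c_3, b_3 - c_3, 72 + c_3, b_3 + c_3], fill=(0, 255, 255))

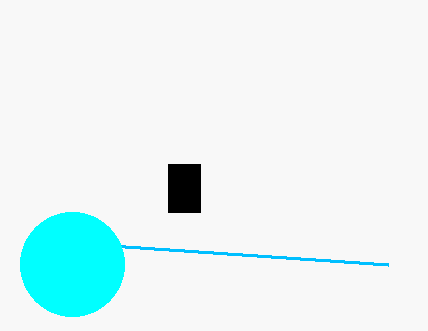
p_1 = 168, q_1 = 164, s_1 = 200, t_1 = 212, s_2 = 388, t_2 = 264, b_3 = 264, c_3 = 52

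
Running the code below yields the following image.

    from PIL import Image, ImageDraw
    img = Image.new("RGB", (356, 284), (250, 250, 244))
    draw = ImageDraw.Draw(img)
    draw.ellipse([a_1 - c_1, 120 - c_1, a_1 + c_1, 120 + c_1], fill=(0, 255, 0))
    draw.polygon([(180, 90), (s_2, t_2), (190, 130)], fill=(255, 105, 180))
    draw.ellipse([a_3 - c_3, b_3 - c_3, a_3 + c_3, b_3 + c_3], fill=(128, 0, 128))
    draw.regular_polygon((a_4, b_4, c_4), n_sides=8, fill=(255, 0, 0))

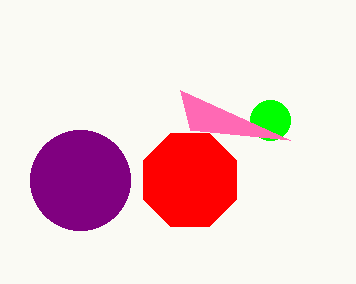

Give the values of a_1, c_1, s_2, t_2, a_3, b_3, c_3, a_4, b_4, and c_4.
a_1 = 270; c_1 = 20; s_2 = 290; t_2 = 140; a_3 = 80; b_3 = 180; c_3 = 50; a_4 = 190; b_4 = 180; c_4 = 50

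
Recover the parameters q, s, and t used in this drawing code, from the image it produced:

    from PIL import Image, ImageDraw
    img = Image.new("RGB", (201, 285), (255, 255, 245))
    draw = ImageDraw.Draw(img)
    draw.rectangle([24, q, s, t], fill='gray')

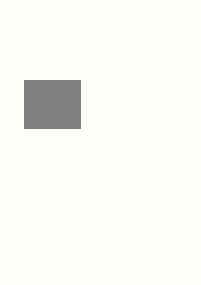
q = 80, s = 80, t = 128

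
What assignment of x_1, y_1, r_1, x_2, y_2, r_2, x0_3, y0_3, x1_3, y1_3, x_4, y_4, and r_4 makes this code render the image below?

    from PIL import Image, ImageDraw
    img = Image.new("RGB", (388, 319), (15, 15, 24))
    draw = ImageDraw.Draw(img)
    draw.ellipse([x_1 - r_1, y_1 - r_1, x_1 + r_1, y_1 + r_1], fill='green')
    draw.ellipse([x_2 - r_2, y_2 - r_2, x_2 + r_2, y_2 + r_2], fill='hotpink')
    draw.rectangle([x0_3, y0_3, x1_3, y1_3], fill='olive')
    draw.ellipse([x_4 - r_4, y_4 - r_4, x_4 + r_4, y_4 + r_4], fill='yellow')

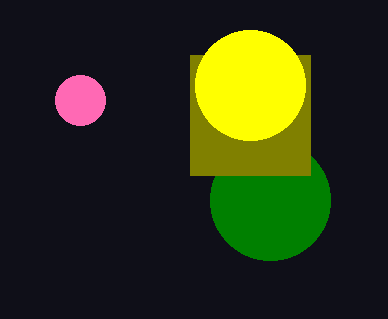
x_1 = 270
y_1 = 200
r_1 = 60
x_2 = 80
y_2 = 100
r_2 = 25
x0_3 = 190
y0_3 = 55
x1_3 = 310
y1_3 = 175
x_4 = 250
y_4 = 85
r_4 = 55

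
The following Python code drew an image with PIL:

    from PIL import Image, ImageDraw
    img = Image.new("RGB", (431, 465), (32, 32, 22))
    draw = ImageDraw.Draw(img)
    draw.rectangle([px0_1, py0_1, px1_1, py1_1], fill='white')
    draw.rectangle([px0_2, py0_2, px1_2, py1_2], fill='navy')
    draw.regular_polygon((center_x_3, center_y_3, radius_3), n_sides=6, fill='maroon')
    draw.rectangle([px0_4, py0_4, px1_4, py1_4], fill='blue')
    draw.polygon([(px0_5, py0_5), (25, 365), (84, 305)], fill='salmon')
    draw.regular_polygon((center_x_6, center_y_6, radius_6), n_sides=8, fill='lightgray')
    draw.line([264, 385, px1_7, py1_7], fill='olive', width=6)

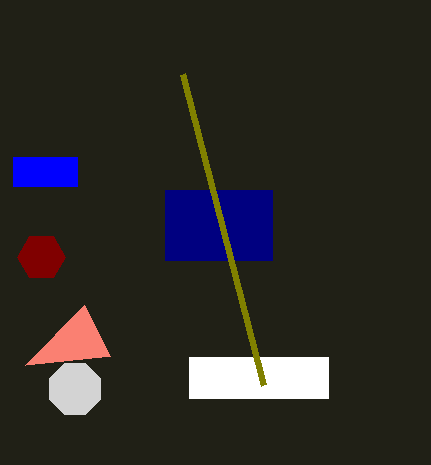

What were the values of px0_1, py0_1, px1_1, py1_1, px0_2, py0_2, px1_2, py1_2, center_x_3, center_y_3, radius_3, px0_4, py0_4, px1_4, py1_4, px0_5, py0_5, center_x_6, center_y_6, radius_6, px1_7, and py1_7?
px0_1 = 189, py0_1 = 357, px1_1 = 328, py1_1 = 398, px0_2 = 165, py0_2 = 190, px1_2 = 272, py1_2 = 260, center_x_3 = 41, center_y_3 = 257, radius_3 = 24, px0_4 = 13, py0_4 = 157, px1_4 = 77, py1_4 = 186, px0_5 = 110, py0_5 = 356, center_x_6 = 75, center_y_6 = 389, radius_6 = 28, px1_7 = 183, py1_7 = 74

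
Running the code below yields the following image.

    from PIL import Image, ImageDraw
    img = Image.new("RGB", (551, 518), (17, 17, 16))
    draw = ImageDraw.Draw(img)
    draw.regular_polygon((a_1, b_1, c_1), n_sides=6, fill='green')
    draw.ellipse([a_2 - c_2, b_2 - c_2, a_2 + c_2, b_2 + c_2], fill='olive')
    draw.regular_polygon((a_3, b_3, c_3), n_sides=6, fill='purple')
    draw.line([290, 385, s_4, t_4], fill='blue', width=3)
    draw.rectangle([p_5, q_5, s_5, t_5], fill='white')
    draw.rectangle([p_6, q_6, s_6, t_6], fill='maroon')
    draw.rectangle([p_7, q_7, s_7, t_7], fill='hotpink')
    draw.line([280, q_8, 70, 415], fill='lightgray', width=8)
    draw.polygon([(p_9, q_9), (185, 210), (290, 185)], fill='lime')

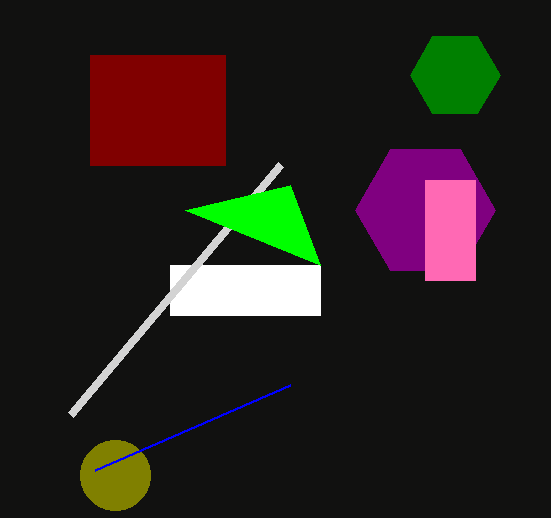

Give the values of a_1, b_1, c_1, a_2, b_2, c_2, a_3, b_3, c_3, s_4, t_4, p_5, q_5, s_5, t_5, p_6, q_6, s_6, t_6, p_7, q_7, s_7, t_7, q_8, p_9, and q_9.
a_1 = 455, b_1 = 75, c_1 = 45, a_2 = 115, b_2 = 475, c_2 = 35, a_3 = 425, b_3 = 210, c_3 = 70, s_4 = 95, t_4 = 470, p_5 = 170, q_5 = 265, s_5 = 320, t_5 = 315, p_6 = 90, q_6 = 55, s_6 = 225, t_6 = 165, p_7 = 425, q_7 = 180, s_7 = 475, t_7 = 280, q_8 = 165, p_9 = 320, q_9 = 265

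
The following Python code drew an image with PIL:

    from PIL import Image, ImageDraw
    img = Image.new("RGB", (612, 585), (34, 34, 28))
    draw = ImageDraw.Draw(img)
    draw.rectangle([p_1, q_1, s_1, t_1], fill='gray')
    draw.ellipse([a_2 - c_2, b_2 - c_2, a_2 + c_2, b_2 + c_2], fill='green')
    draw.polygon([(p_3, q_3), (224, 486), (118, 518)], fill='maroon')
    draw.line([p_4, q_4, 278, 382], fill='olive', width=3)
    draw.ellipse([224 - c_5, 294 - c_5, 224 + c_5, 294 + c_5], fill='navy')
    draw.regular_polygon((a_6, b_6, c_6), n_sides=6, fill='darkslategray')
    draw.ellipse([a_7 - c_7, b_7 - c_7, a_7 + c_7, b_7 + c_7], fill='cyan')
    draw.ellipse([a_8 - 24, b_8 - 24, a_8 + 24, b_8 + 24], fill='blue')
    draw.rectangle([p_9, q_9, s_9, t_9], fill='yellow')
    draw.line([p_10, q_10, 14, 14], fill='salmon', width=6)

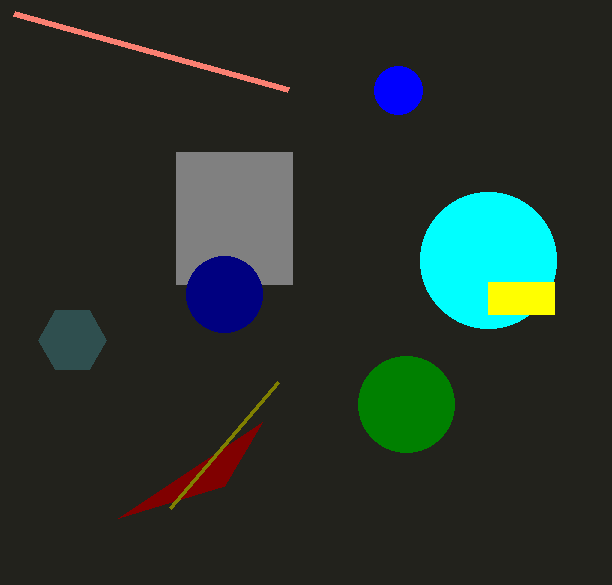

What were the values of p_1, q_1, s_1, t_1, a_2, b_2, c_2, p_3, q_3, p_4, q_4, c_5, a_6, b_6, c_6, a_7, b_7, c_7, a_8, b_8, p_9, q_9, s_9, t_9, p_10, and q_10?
p_1 = 176, q_1 = 152, s_1 = 292, t_1 = 284, a_2 = 406, b_2 = 404, c_2 = 48, p_3 = 262, q_3 = 422, p_4 = 170, q_4 = 508, c_5 = 38, a_6 = 72, b_6 = 340, c_6 = 34, a_7 = 488, b_7 = 260, c_7 = 68, a_8 = 398, b_8 = 90, p_9 = 488, q_9 = 282, s_9 = 554, t_9 = 314, p_10 = 288, q_10 = 90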